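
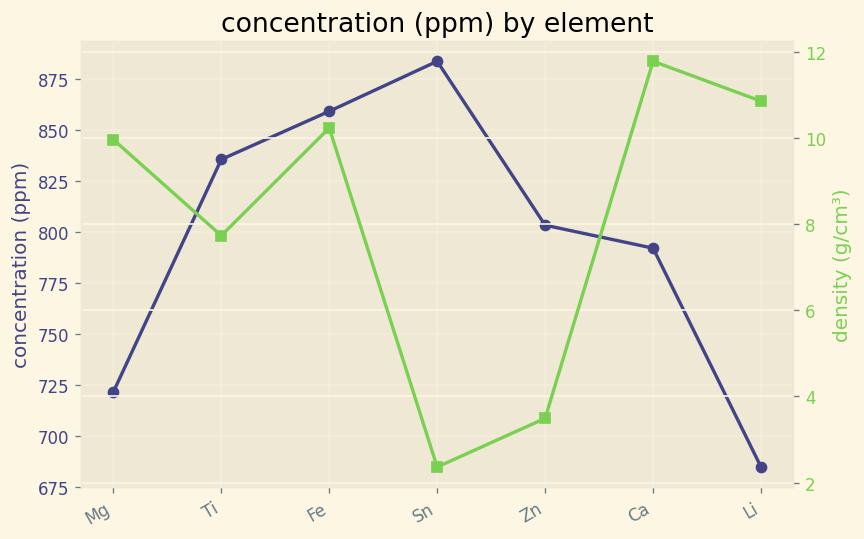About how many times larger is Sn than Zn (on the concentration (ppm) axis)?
≈ 1.1×

Sn ≈ 880, Zn ≈ 800; 880/800 ≈ 1.1.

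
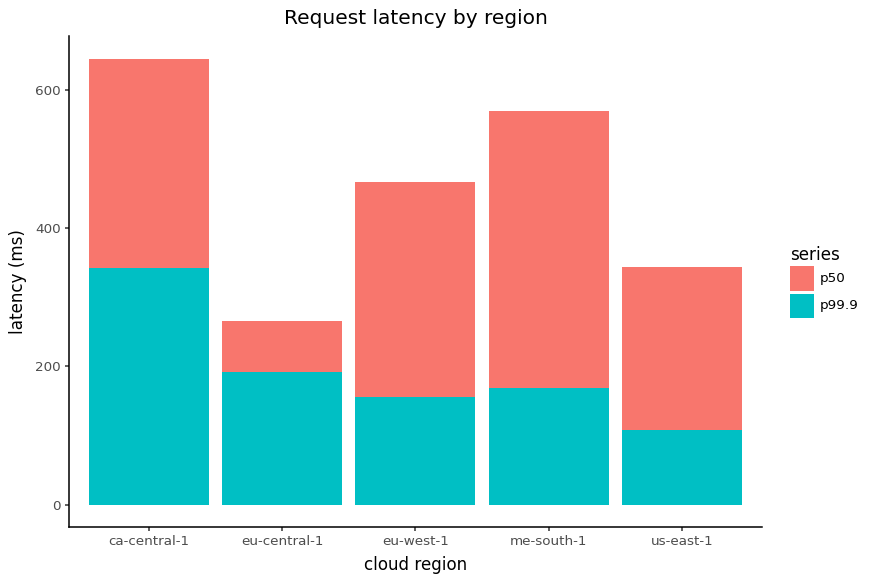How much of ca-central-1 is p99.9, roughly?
p99.9 top ≈ 300, bottom ≈ 0; segment ≈ 300.

≈ 300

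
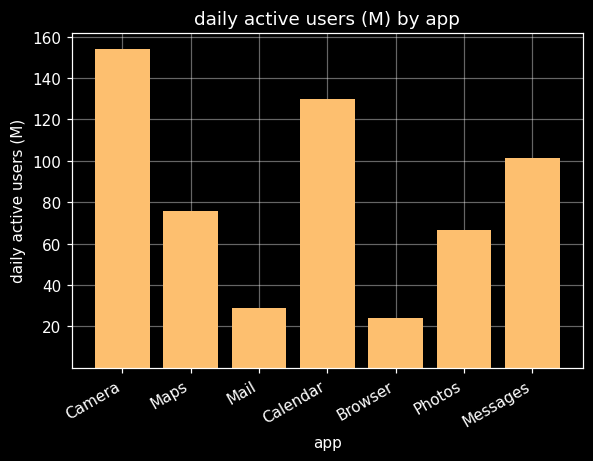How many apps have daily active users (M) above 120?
Above 120: Camera, Calendar.

2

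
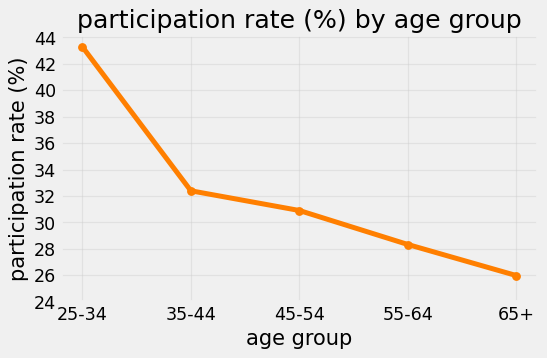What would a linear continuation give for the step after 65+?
Last three: 30, 28, 26 → slope ≈ -2/step → next ≈ 24.

≈ 24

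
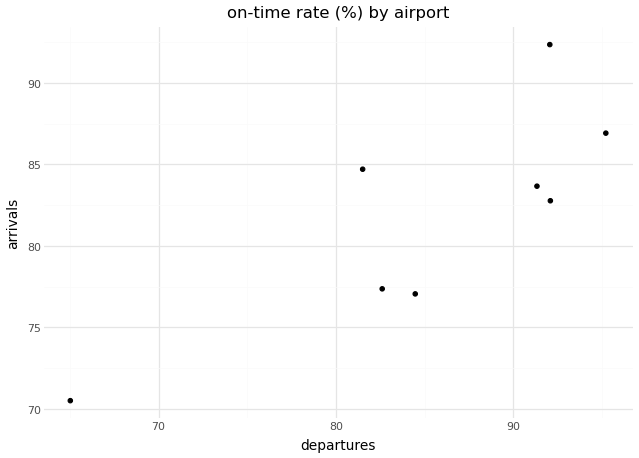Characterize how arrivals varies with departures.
positive, strong

Points are positively correlated; strong (|r| ≈ 0.8).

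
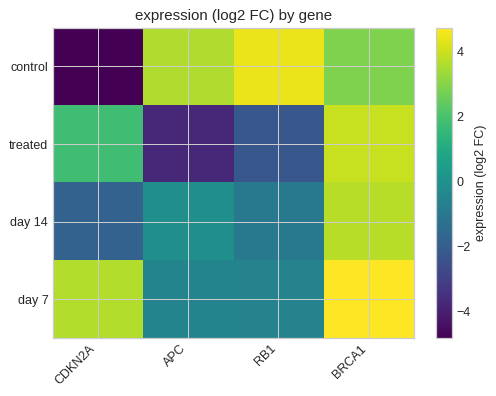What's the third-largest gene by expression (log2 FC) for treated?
RB1

Top 4 for treated: BRCA1 ≈ 4, CDKN2A ≈ 2, RB1 ≈ -2, APC ≈ -4.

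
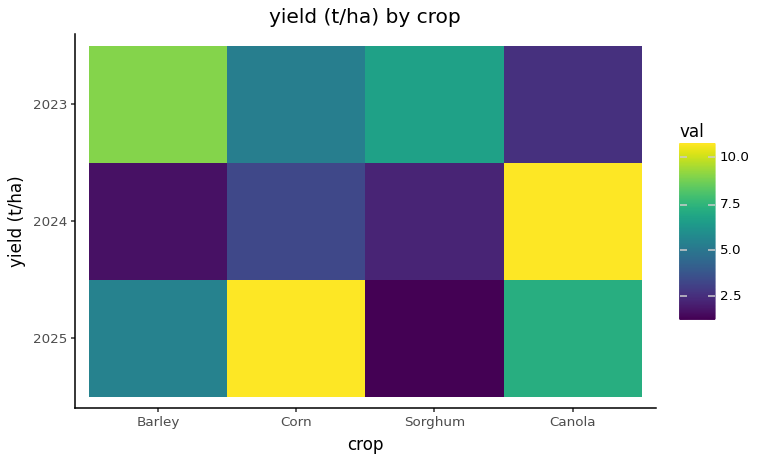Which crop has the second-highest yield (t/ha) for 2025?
Canola

Top 3 for 2025: Corn ≈ 11, Canola ≈ 7, Barley ≈ 5.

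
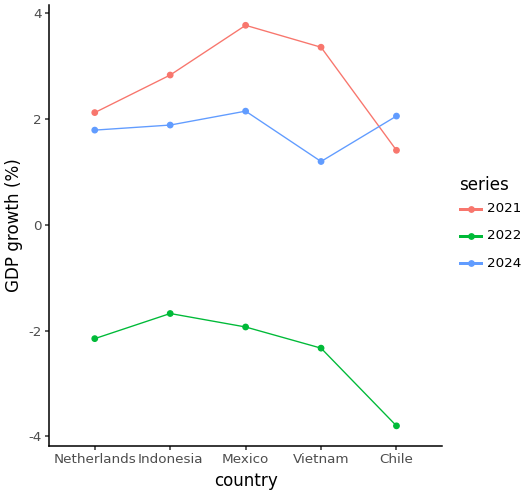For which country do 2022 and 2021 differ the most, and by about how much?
Mexico, ≈ 6 %

Mexico: 2022 ≈ -2, 2021 ≈ 4 → gap ≈ 6. Next-largest (Vietnam) is only ≈ 5.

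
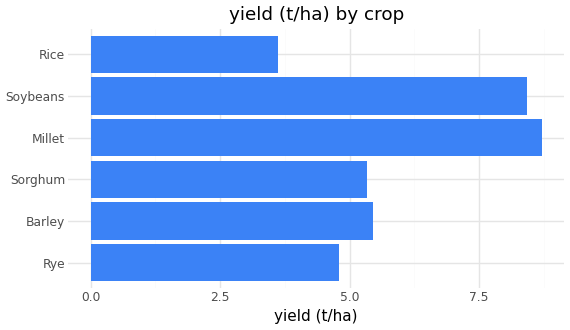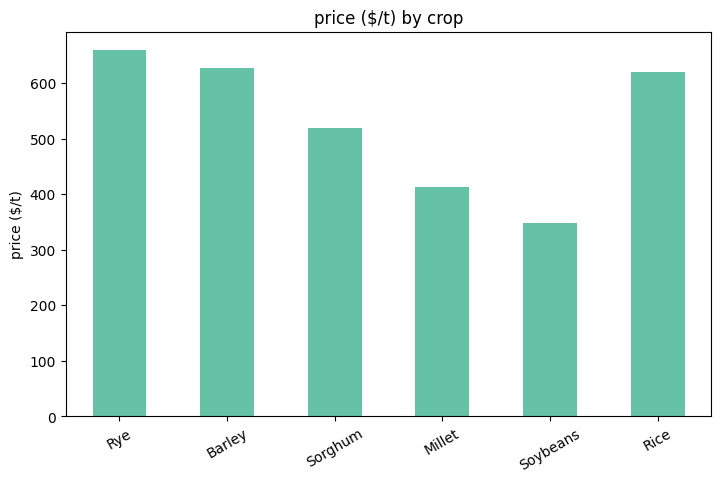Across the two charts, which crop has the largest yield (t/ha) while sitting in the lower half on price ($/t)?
Millet

Chart 2 median price ($/t) ≈ 600; below-median crops: Sorghum, Millet, Soybeans. Among those, Millet has the highest yield (t/ha) (≈ 9).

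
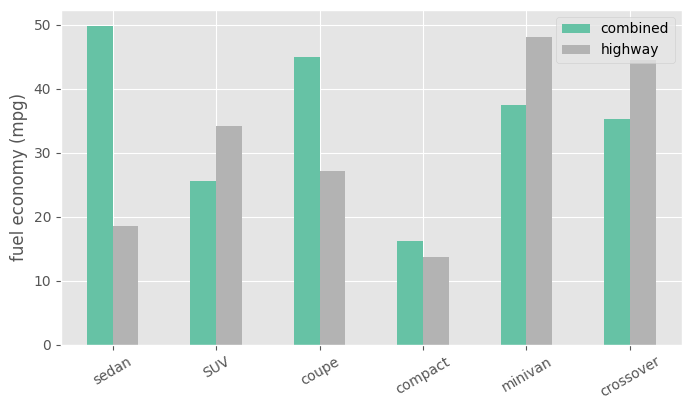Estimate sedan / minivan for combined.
≈ 1.25×

sedan ≈ 50, minivan ≈ 40; 50/40 ≈ 1.25.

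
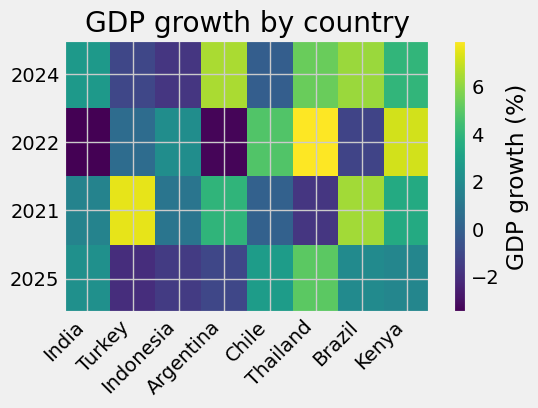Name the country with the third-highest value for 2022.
Top 4 for 2022: Thailand ≈ 8, Kenya ≈ 7, Chile ≈ 5, Indonesia ≈ 2.

Chile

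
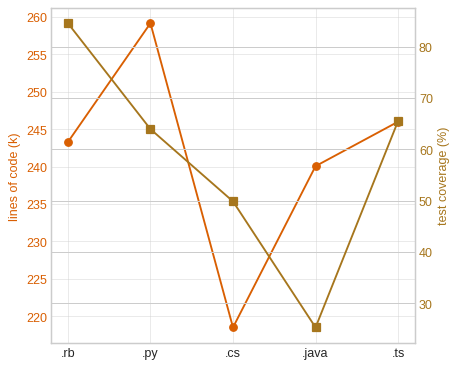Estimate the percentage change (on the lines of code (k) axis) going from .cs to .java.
.cs ≈ 220, .java ≈ 240; (240 − 220) / 220 ≈ +9.1%.

≈ +9.1%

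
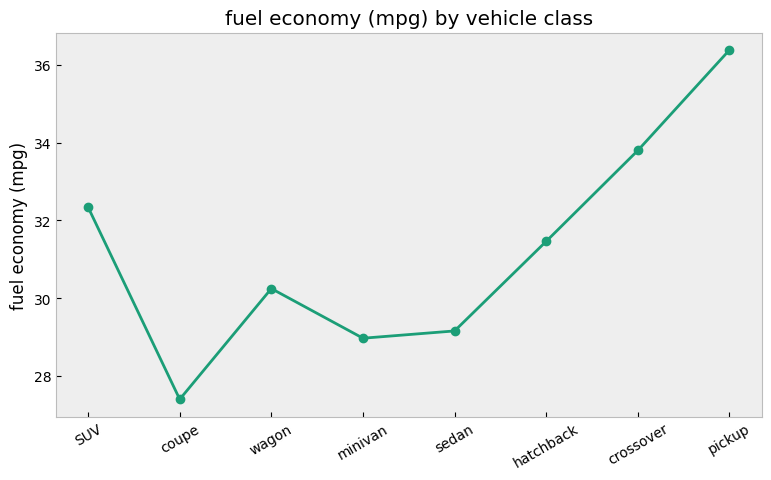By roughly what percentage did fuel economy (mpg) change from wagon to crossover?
wagon ≈ 30, crossover ≈ 34; (34 − 30) / 30 ≈ +13.3%.

≈ +13.3%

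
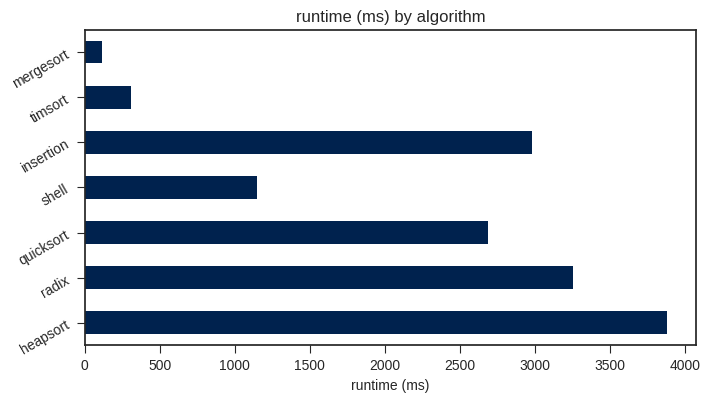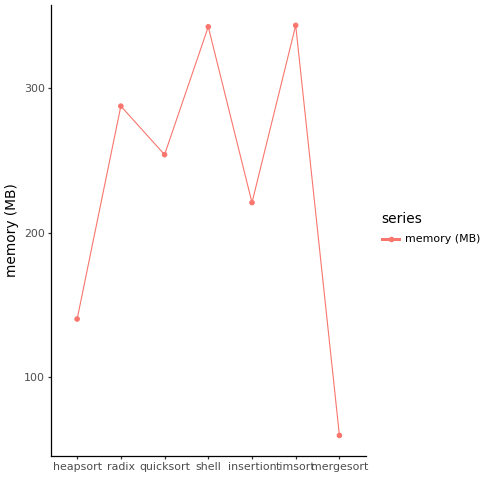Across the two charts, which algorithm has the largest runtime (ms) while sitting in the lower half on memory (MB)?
heapsort

Chart 2 median memory (MB) ≈ 250; below-median algorithms: heapsort, insertion, mergesort. Among those, heapsort has the highest runtime (ms) (≈ 4000).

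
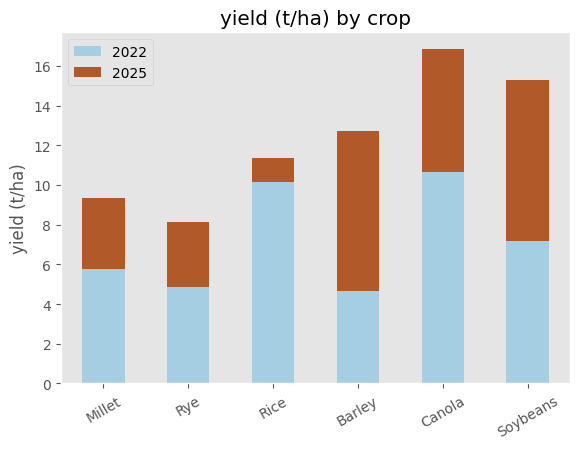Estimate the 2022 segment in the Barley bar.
2022 top ≈ 4, bottom ≈ 0; segment ≈ 4.

≈ 4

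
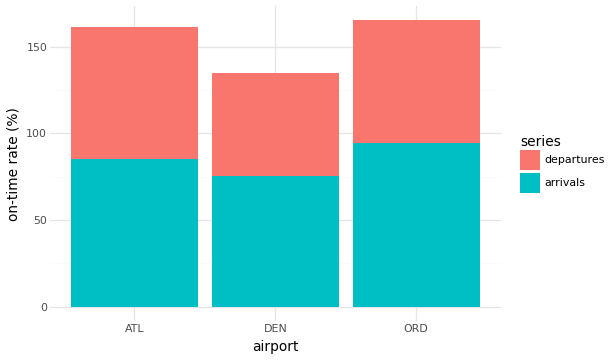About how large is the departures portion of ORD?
≈ 60

departures top ≈ 160, bottom ≈ 100; segment ≈ 60.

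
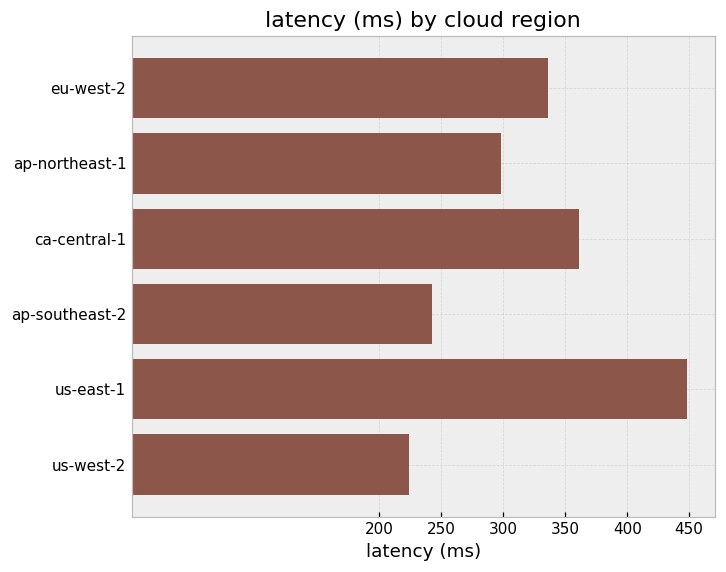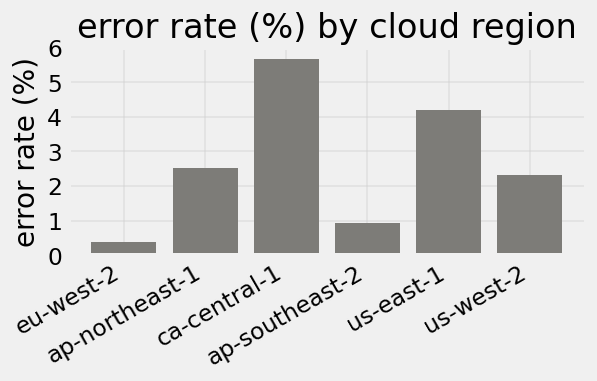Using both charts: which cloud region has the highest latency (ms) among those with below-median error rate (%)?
Chart 2 median error rate (%) ≈ 2; below-median cloud regions: eu-west-2, ap-southeast-2, us-west-2. Among those, eu-west-2 has the highest latency (ms) (≈ 350).

eu-west-2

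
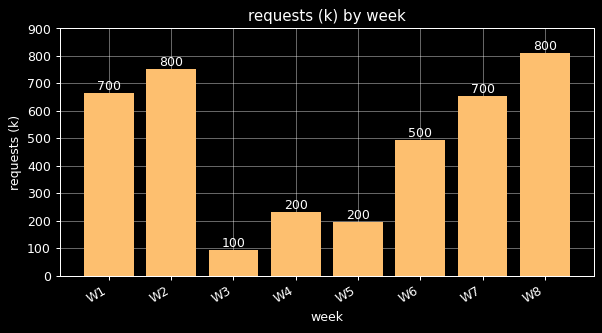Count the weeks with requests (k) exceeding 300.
Above 300: W1, W2, W6, W7, W8.

5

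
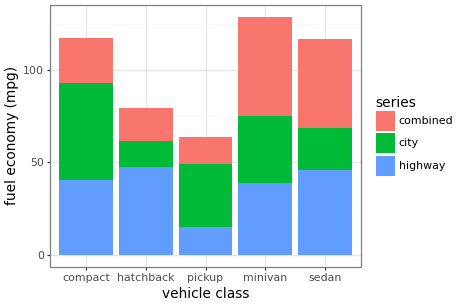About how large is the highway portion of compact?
highway top ≈ 40, bottom ≈ 0; segment ≈ 40.

≈ 40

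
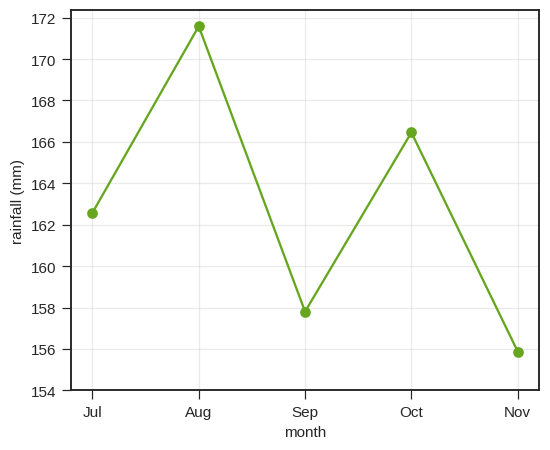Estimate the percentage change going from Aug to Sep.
≈ -8.1%

Aug ≈ 172, Sep ≈ 158; (158 − 172) / 172 ≈ -8.1%.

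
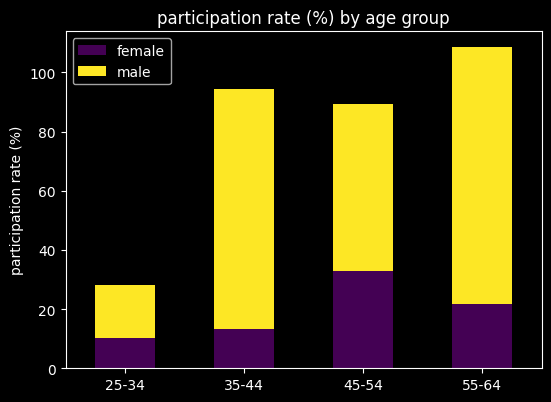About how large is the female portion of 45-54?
≈ 30

female top ≈ 30, bottom ≈ 0; segment ≈ 30.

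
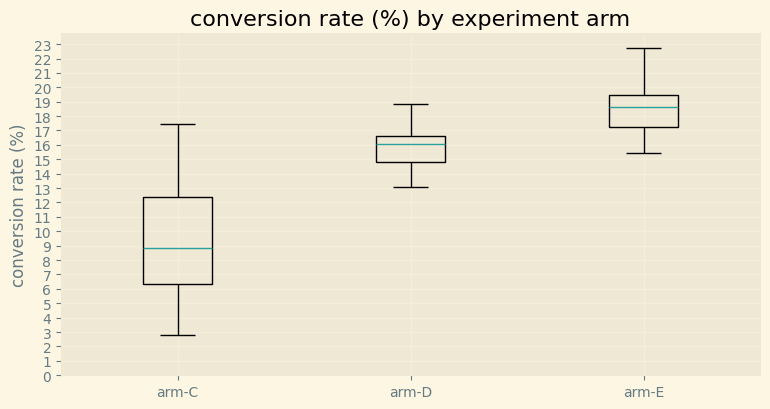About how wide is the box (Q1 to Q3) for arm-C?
≈ 6

Q3 ≈ 12, Q1 ≈ 6; IQR ≈ 6.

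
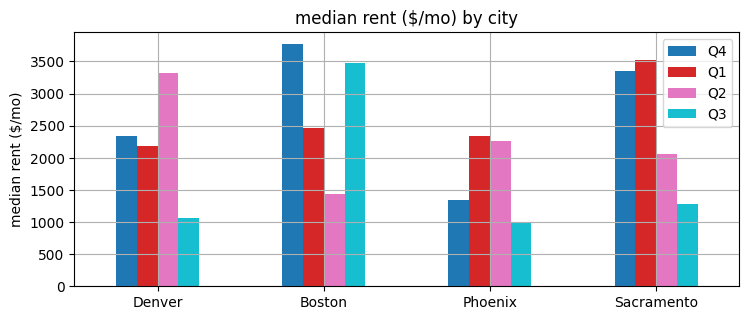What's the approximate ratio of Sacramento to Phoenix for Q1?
≈ 1.4×

Sacramento ≈ 3500, Phoenix ≈ 2500; 3500/2500 ≈ 1.4.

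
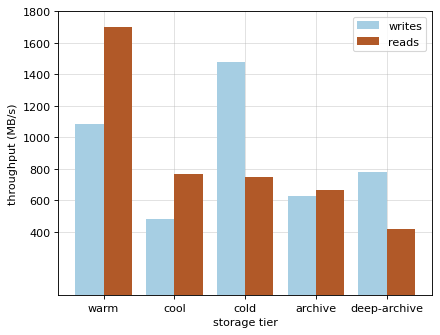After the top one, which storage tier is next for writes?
warm

Top 3 for writes: cold ≈ 1400, warm ≈ 1000, deep-archive ≈ 800.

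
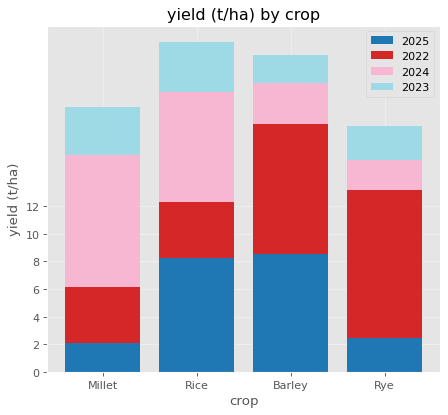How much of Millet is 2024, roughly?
2024 top ≈ 16, bottom ≈ 6; segment ≈ 10.

≈ 10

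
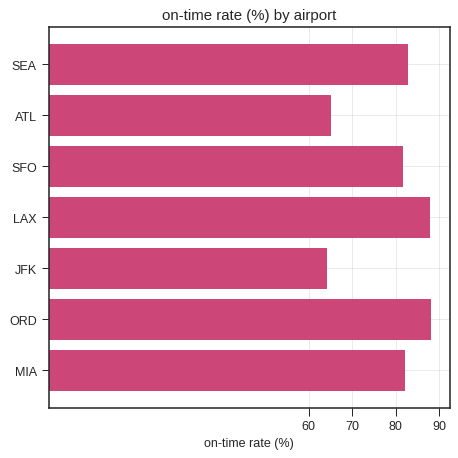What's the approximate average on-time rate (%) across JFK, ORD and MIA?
≈ 77

(60 + 90 + 80) / 3 ≈ 77.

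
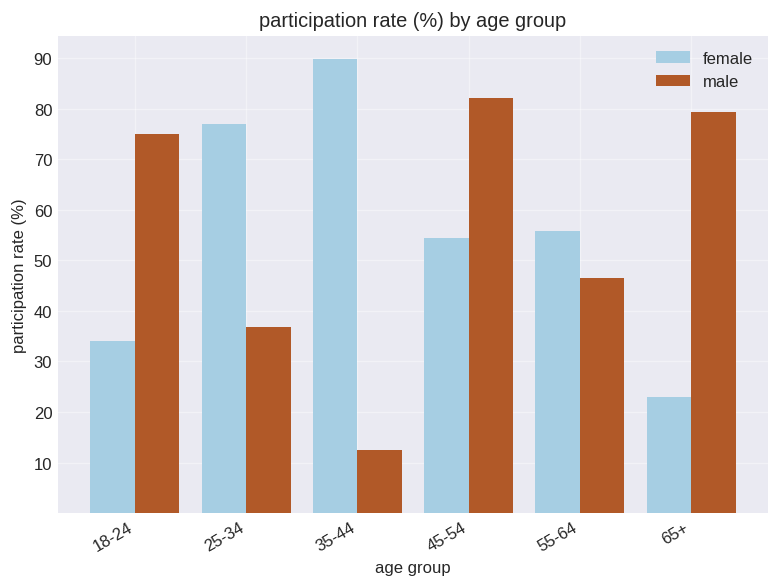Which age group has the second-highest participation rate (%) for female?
Top 3 for female: 35-44 ≈ 90, 25-34 ≈ 80, 55-64 ≈ 60.

25-34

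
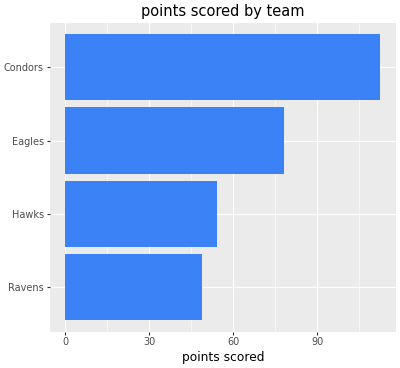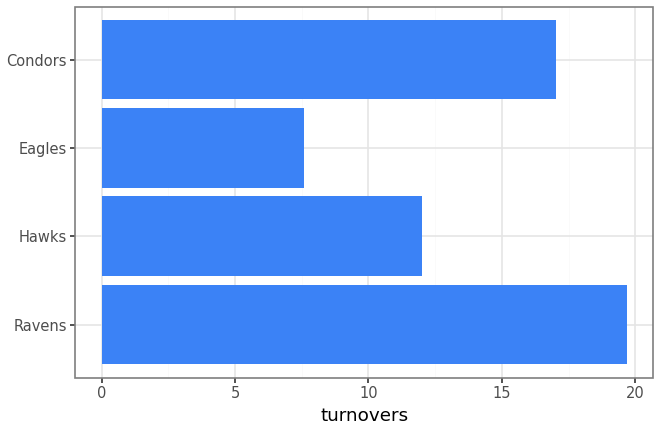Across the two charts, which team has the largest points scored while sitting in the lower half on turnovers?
Chart 2 median turnovers ≈ 14; below-median teams: Hawks, Eagles. Among those, Eagles has the highest points scored (≈ 80).

Eagles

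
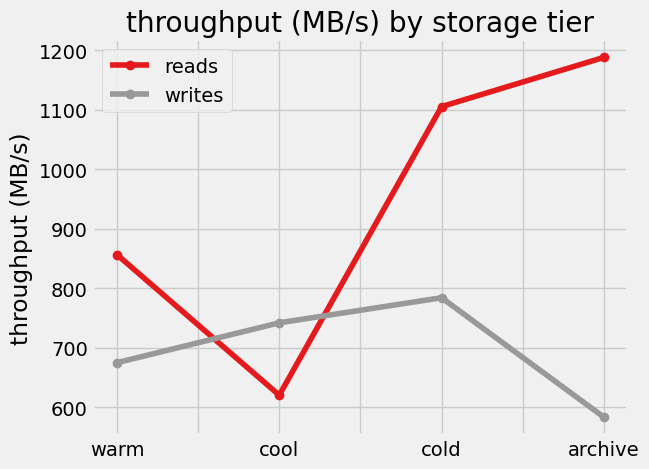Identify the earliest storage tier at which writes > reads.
cool

warm: writes ≈ 700 vs reads ≈ 900 (not yet); cool: writes ≈ 700 vs reads ≈ 600 (first crossover).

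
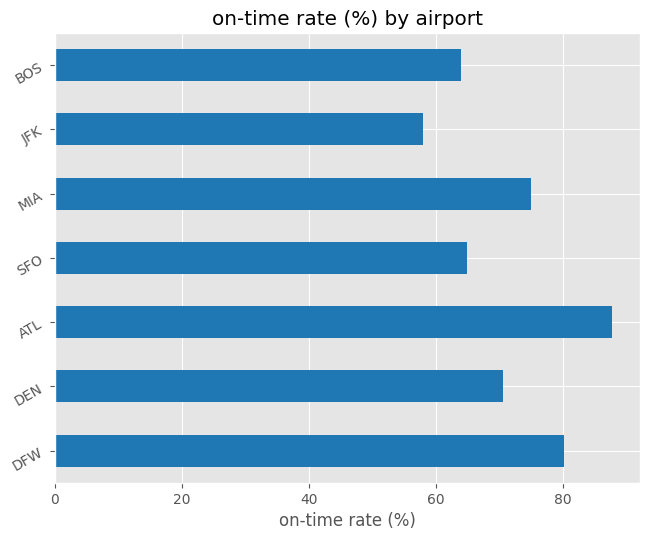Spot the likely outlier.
ATL ≈ 90; the rest sit between ≈ 60 and ≈ 80.

ATL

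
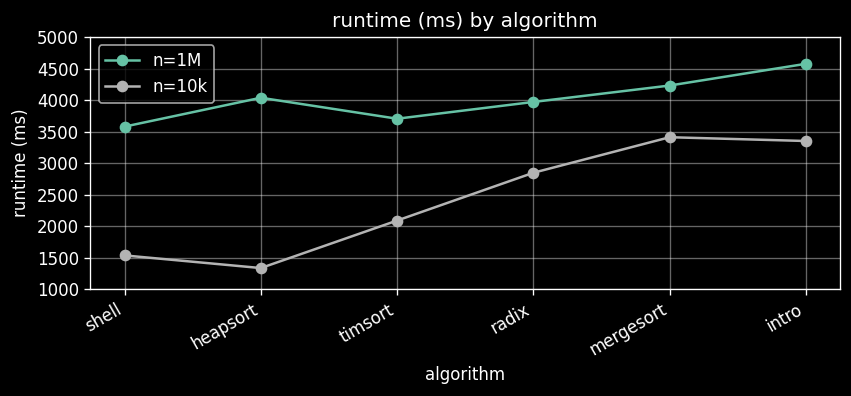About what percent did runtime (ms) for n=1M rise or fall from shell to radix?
≈ +14.3%

shell ≈ 3500, radix ≈ 4000; (4000 − 3500) / 3500 ≈ +14.3%.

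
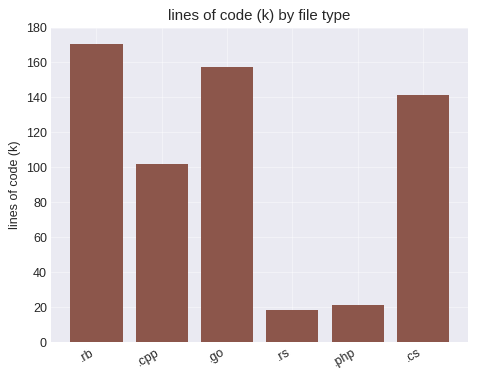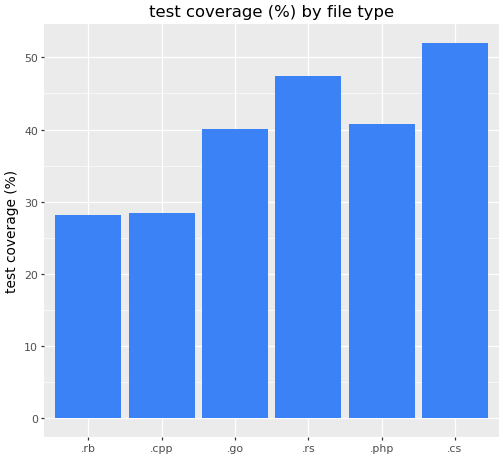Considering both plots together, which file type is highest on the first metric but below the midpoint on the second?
Chart 2 median test coverage (%) ≈ 40; below-median file types: .rb, .cpp, .go. Among those, .rb has the highest lines of code (k) (≈ 180).

.rb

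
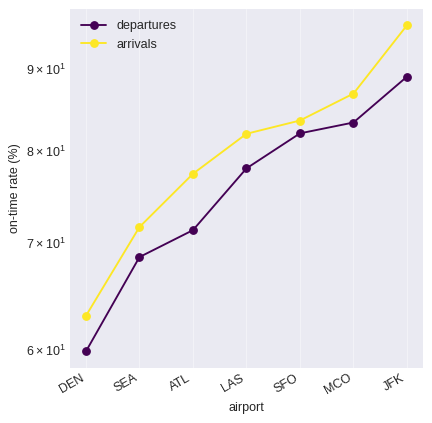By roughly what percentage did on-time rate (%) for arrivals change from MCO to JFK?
≈ +11.8%

MCO ≈ 85, JFK ≈ 95; (95 − 85) / 85 ≈ +11.8%.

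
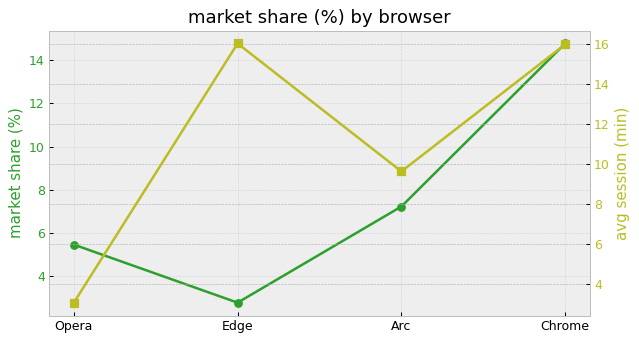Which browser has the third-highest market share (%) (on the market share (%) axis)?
Top 4 (on the market share (%) axis): Chrome ≈ 14, Arc ≈ 8, Opera ≈ 6, Edge ≈ 2.

Opera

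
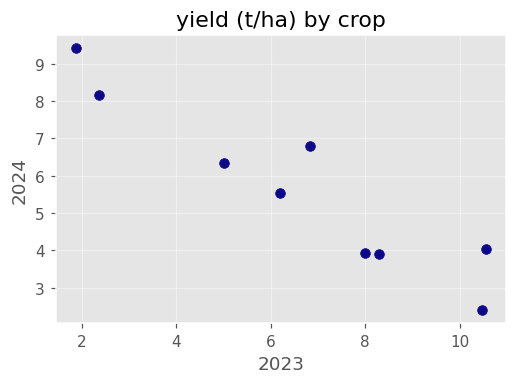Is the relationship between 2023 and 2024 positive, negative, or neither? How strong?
negative, strong

Points are negatively correlated; strong (|r| ≈ 0.9).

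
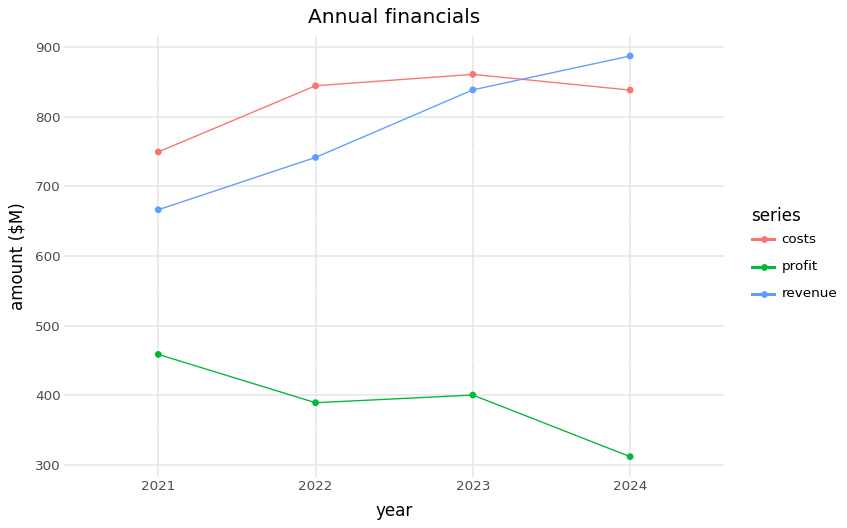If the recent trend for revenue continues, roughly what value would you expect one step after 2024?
≈ 975

Last three: 750, 850, 900 → slope ≈ 75/step → next ≈ 975.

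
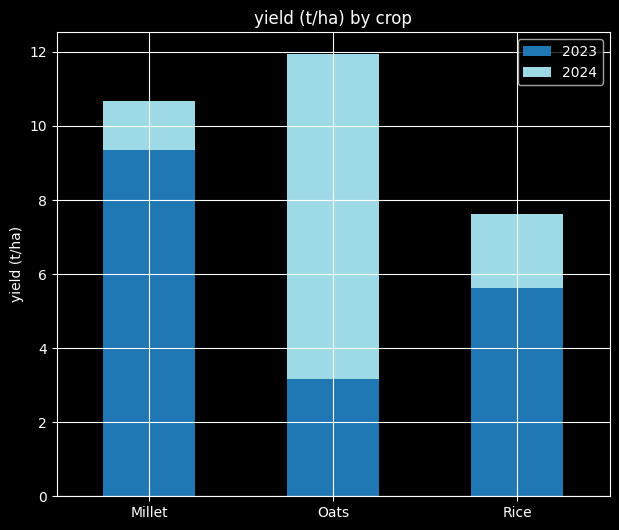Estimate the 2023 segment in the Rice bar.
≈ 6

2023 top ≈ 6, bottom ≈ 0; segment ≈ 6.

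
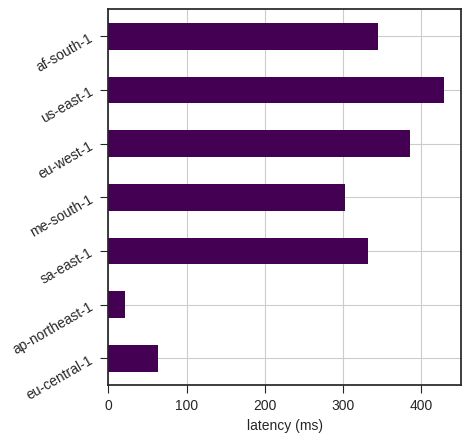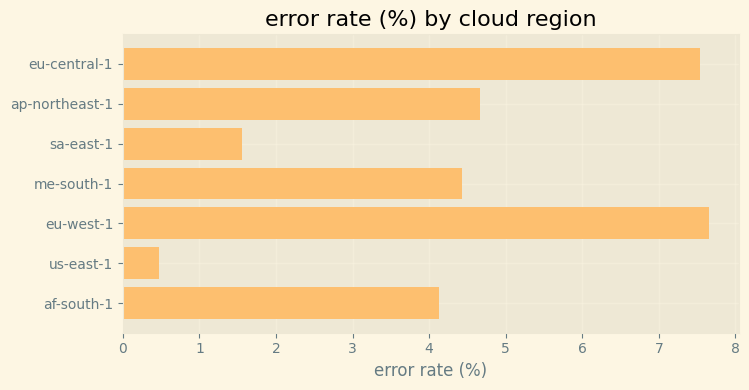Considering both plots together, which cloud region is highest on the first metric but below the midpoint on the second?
us-east-1

Chart 2 median error rate (%) ≈ 4; below-median cloud regions: sa-east-1, us-east-1, af-south-1. Among those, us-east-1 has the highest latency (ms) (≈ 450).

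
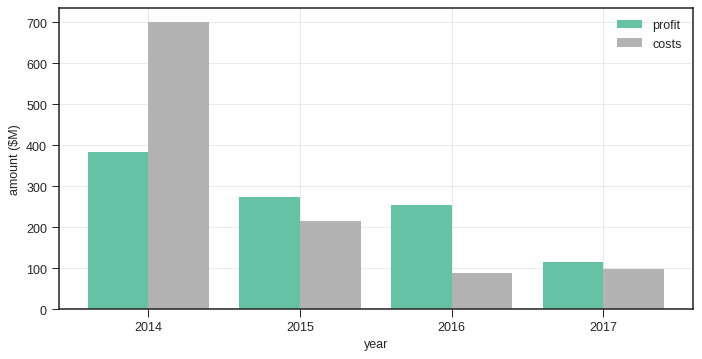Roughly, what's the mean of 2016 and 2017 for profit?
≈ 200

(300 + 100) / 2 ≈ 200.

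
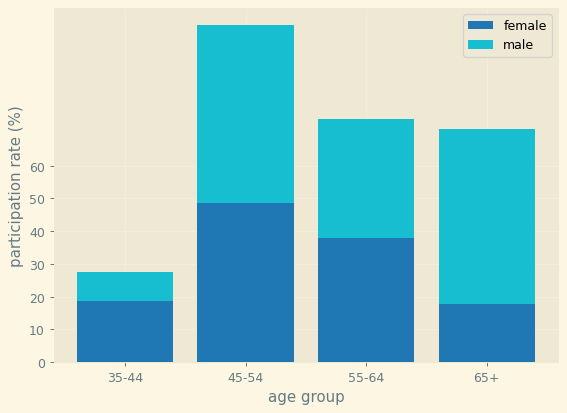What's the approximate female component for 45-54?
female top ≈ 50, bottom ≈ 0; segment ≈ 50.

≈ 50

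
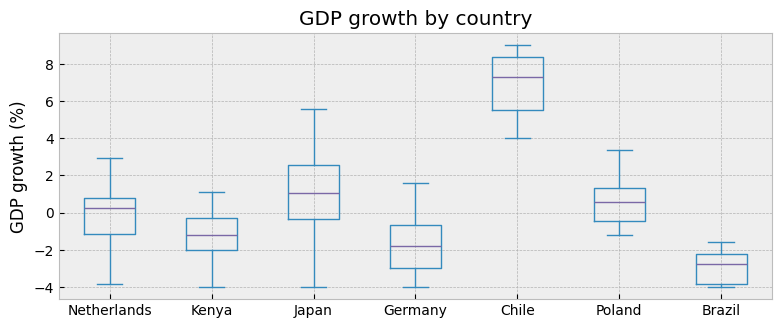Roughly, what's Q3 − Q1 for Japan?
≈ 3

Q3 ≈ 3, Q1 ≈ 0; IQR ≈ 3.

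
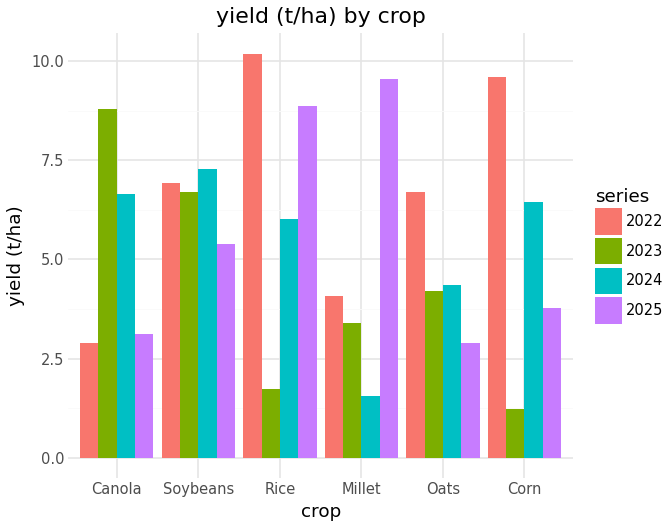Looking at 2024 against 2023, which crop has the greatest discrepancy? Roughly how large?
Corn: 2024 ≈ 6, 2023 ≈ 1 → gap ≈ 5. Next-largest (Rice) is only ≈ 4.

Corn, ≈ 5 t/ha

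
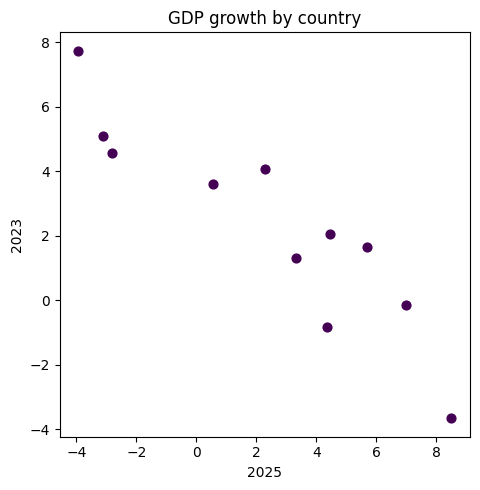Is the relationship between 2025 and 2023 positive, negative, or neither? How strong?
Points are negatively correlated; strong (|r| ≈ 0.9).

negative, strong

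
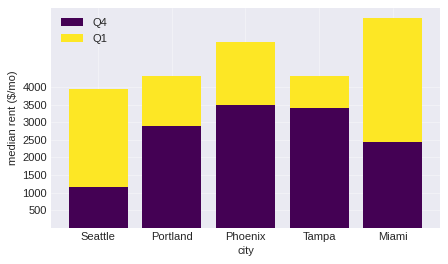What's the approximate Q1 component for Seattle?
Q1 top ≈ 4000, bottom ≈ 1000; segment ≈ 3000.

≈ 3000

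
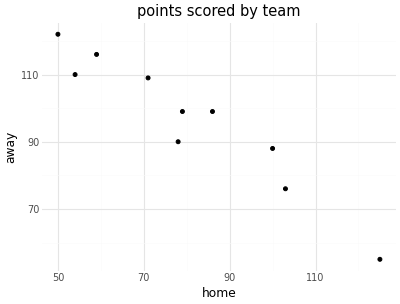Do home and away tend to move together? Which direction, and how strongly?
negative, strong

Points are negatively correlated; strong (|r| ≈ 1.0).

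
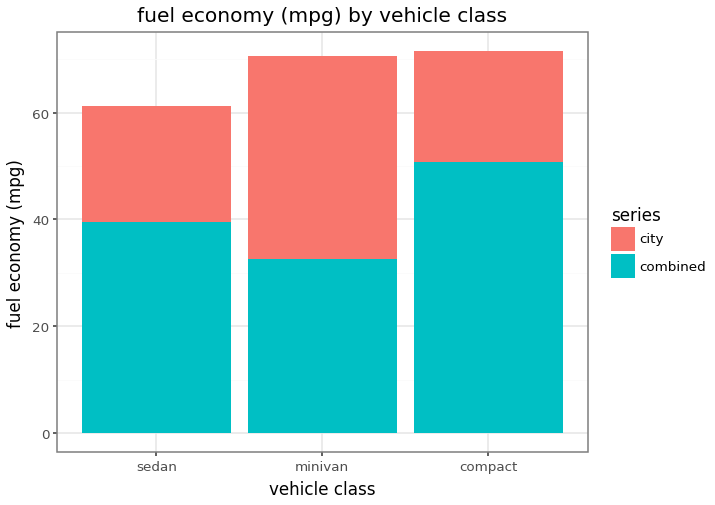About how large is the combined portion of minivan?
combined top ≈ 30, bottom ≈ 0; segment ≈ 30.

≈ 30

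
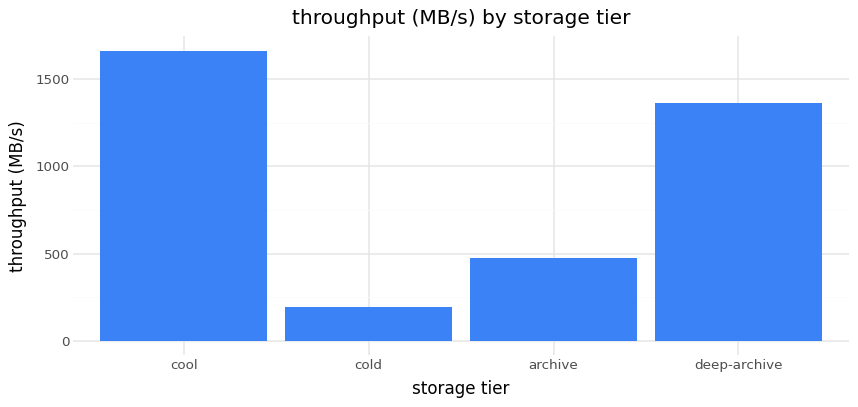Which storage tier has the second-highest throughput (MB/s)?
deep-archive

Top 3: cool ≈ 1600, deep-archive ≈ 1400, archive ≈ 400.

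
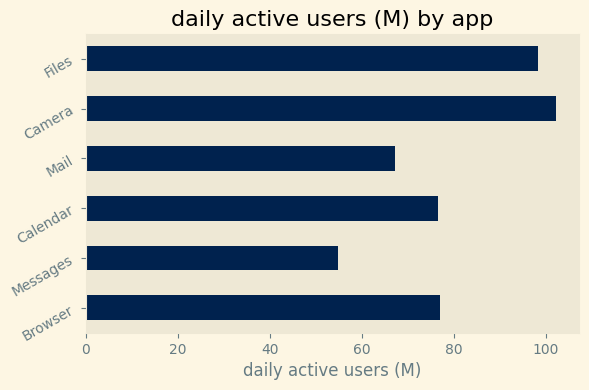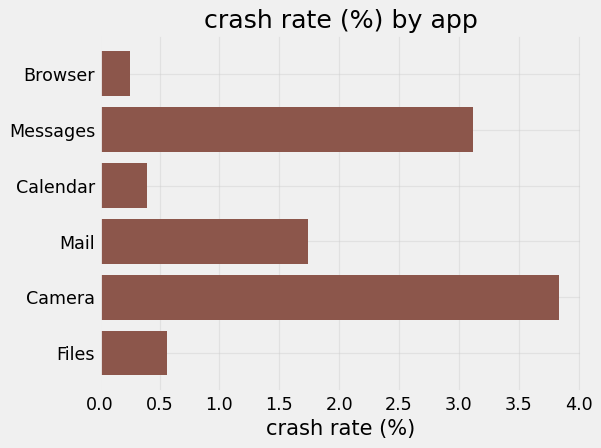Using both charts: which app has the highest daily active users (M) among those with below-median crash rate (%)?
Chart 2 median crash rate (%) ≈ 1; below-median apps: Browser, Calendar, Files. Among those, Files has the highest daily active users (M) (≈ 100).

Files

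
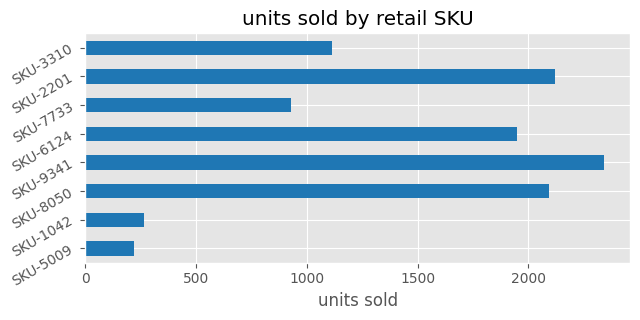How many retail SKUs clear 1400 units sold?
Above 1400: SKU-8050, SKU-9341, SKU-6124, SKU-2201.

4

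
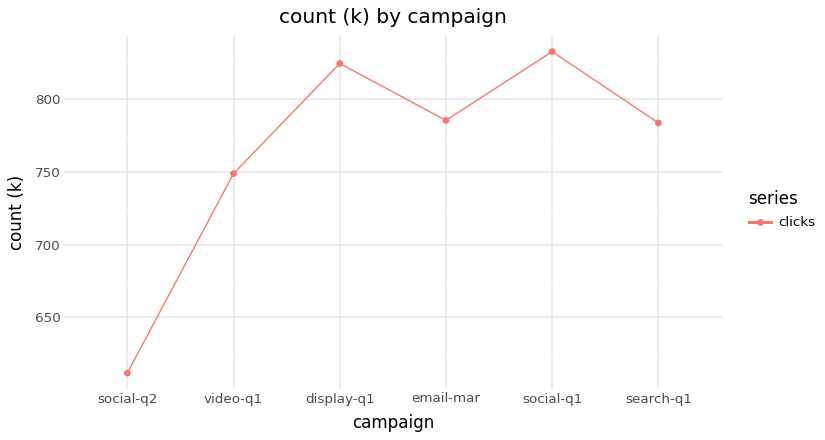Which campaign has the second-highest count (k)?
display-q1

Top 3: social-q1 ≈ 840, display-q1 ≈ 820, email-mar ≈ 780.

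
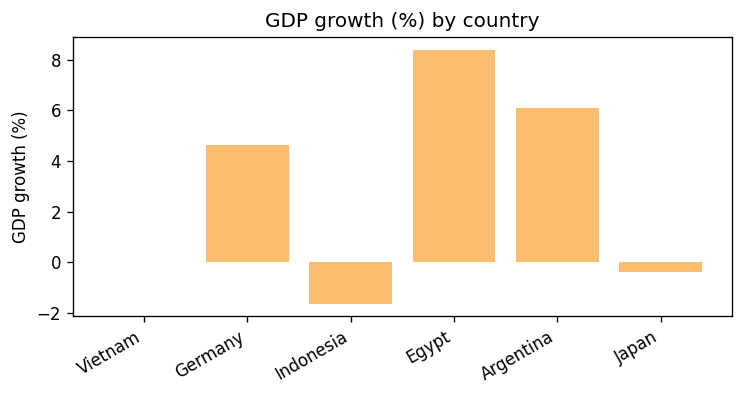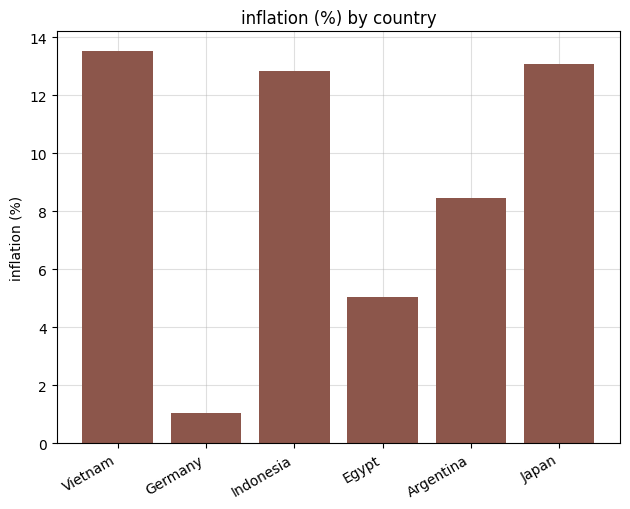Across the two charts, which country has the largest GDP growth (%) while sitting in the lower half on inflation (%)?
Chart 2 median inflation (%) ≈ 10; below-median countries: Germany, Egypt, Argentina. Among those, Egypt has the highest GDP growth (%) (≈ 8).

Egypt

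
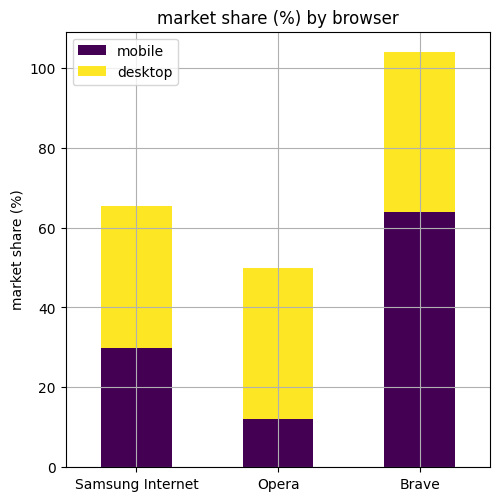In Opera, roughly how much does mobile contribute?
≈ 10

mobile top ≈ 10, bottom ≈ 0; segment ≈ 10.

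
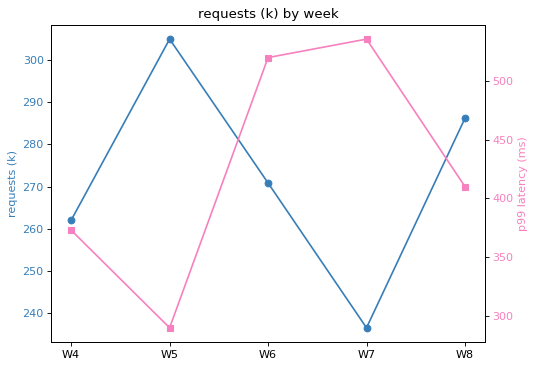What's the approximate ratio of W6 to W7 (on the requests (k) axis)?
≈ 1.12×

W6 ≈ 270, W7 ≈ 240; 270/240 ≈ 1.12.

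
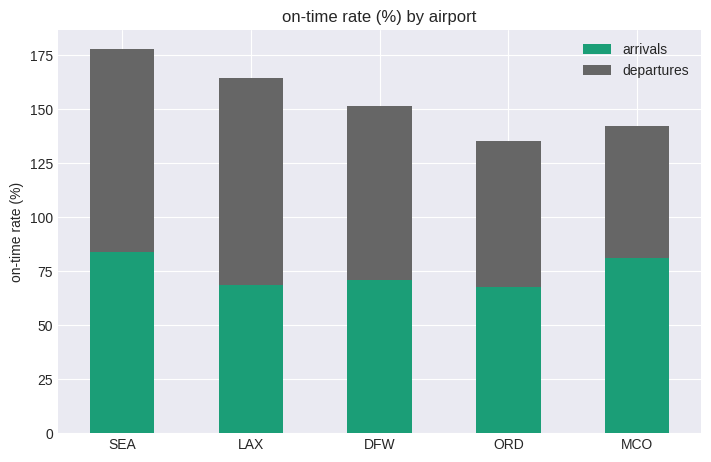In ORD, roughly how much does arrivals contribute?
arrivals top ≈ 60, bottom ≈ 0; segment ≈ 60.

≈ 60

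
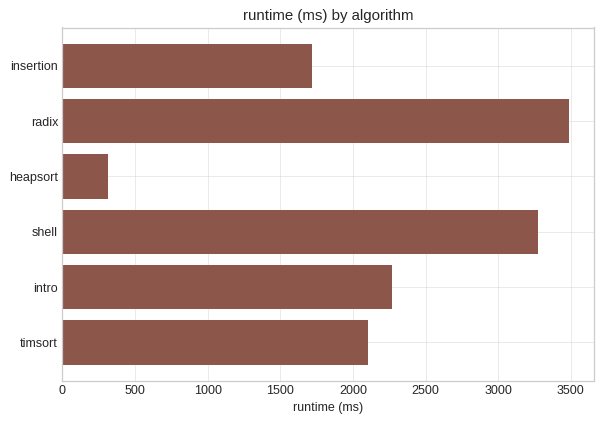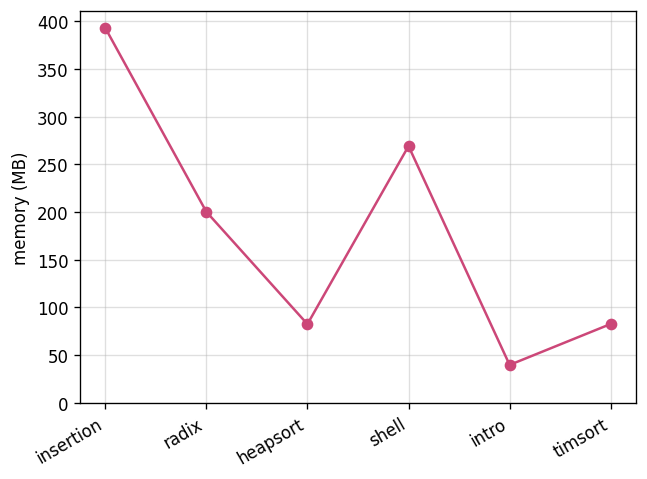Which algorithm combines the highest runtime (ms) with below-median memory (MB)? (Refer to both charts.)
intro

Chart 2 median memory (MB) ≈ 150; below-median algorithms: heapsort, intro, timsort. Among those, intro has the highest runtime (ms) (≈ 2500).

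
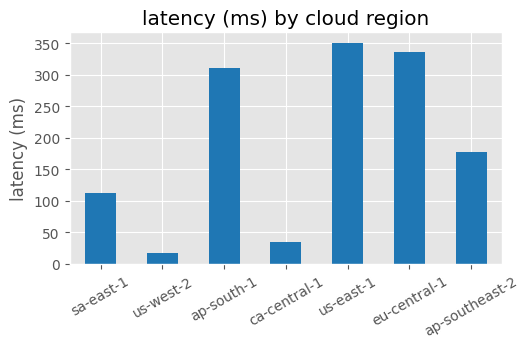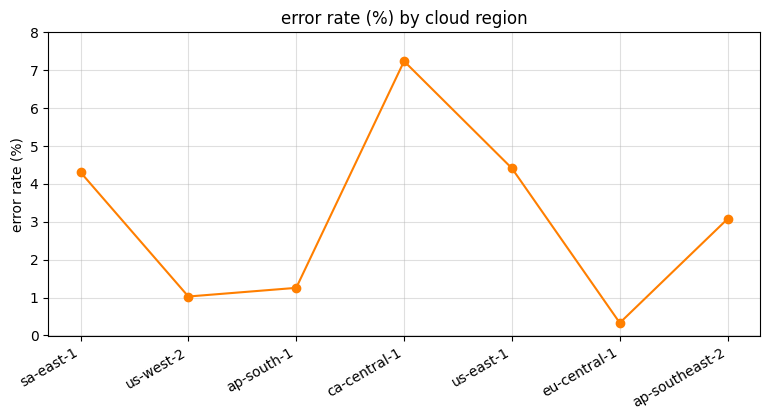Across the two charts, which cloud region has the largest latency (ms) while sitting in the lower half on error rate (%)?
eu-central-1

Chart 2 median error rate (%) ≈ 3; below-median cloud regions: us-west-2, ap-south-1, eu-central-1. Among those, eu-central-1 has the highest latency (ms) (≈ 350).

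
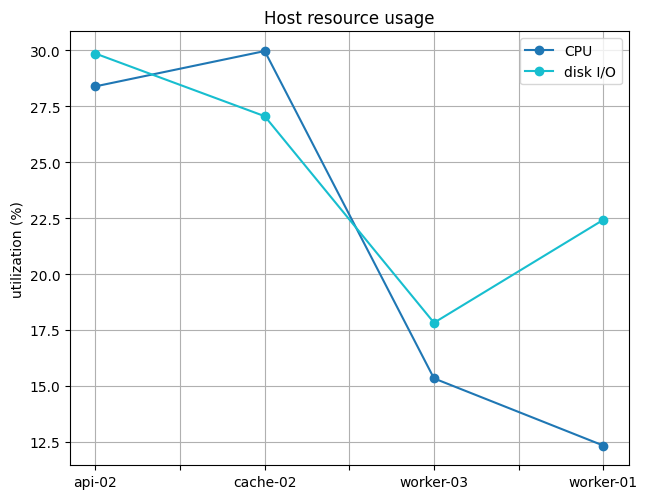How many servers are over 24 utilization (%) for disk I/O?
Above 24: api-02, cache-02.

2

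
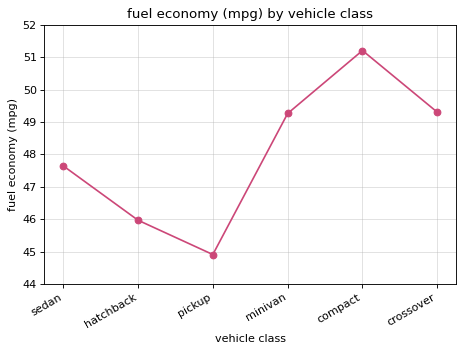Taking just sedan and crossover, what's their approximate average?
(48 + 49) / 2 ≈ 48.

≈ 48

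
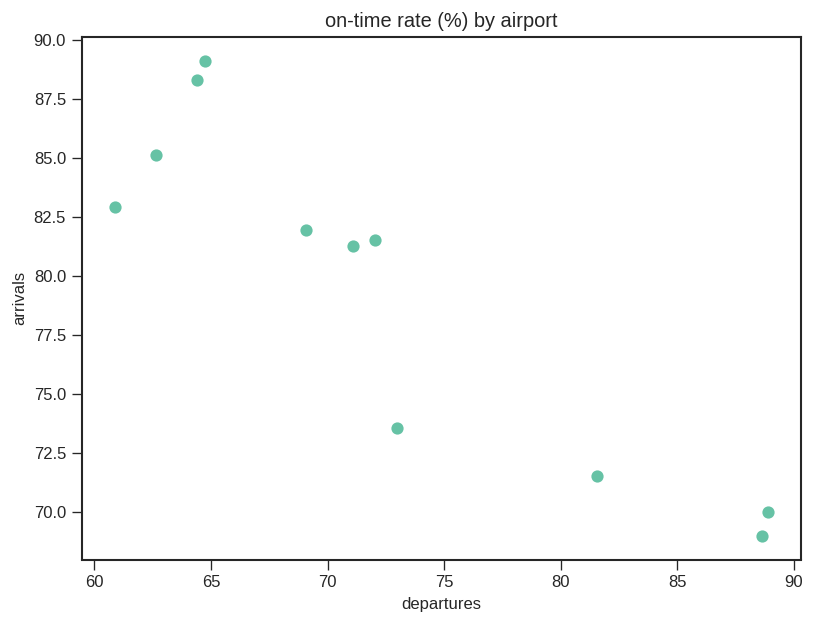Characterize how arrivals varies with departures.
Points are negatively correlated; strong (|r| ≈ 0.9).

negative, strong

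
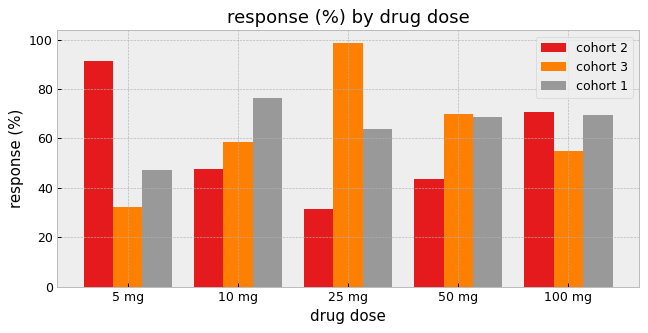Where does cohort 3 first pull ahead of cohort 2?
5 mg: cohort 3 ≈ 30 vs cohort 2 ≈ 90 (not yet); 10 mg: cohort 3 ≈ 60 vs cohort 2 ≈ 50 (first crossover).

10 mg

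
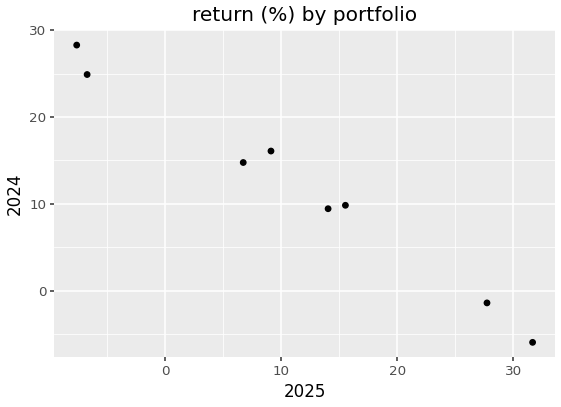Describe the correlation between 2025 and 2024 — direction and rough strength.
negative, strong

Points are negatively correlated; strong (|r| ≈ 1.0).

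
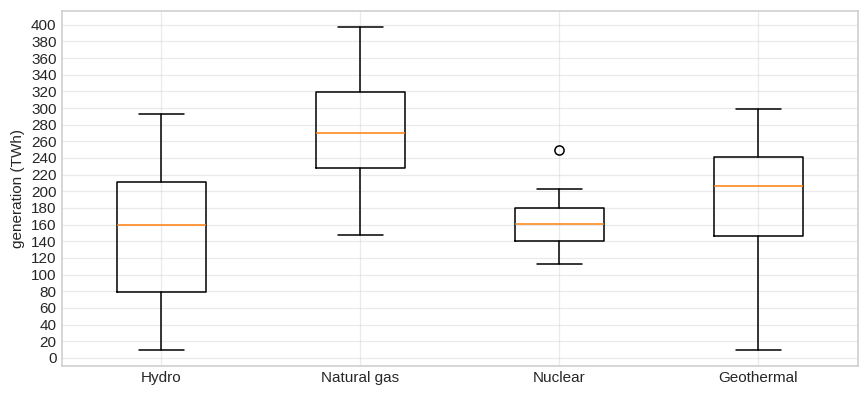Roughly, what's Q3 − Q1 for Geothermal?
Q3 ≈ 240, Q1 ≈ 140; IQR ≈ 100.

≈ 100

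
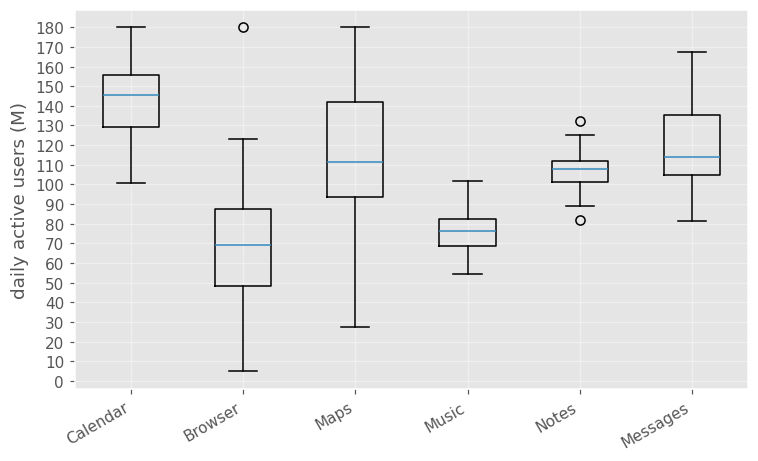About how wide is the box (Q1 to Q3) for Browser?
Q3 ≈ 90, Q1 ≈ 50; IQR ≈ 40.

≈ 40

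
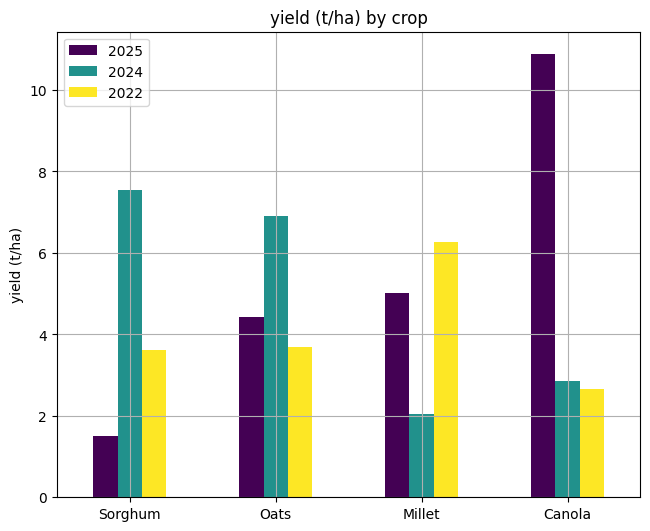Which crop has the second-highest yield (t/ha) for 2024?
Top 3 for 2024: Sorghum ≈ 8, Oats ≈ 7, Canola ≈ 3.

Oats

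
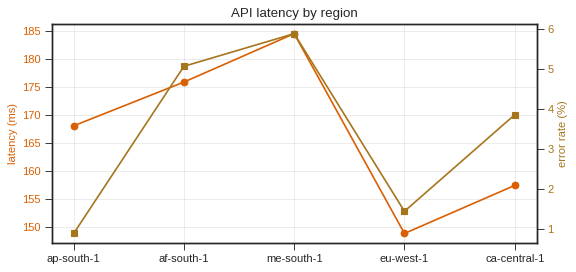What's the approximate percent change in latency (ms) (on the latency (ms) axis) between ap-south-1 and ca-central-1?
≈ -8.8%

ap-south-1 ≈ 170, ca-central-1 ≈ 155; (155 − 170) / 170 ≈ -8.8%.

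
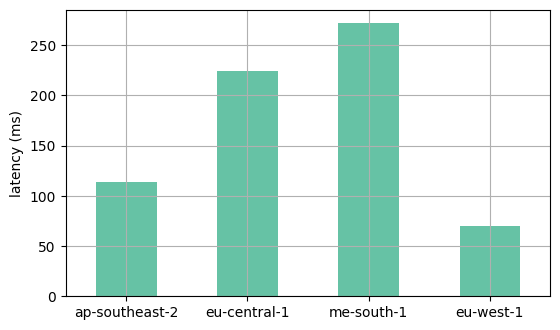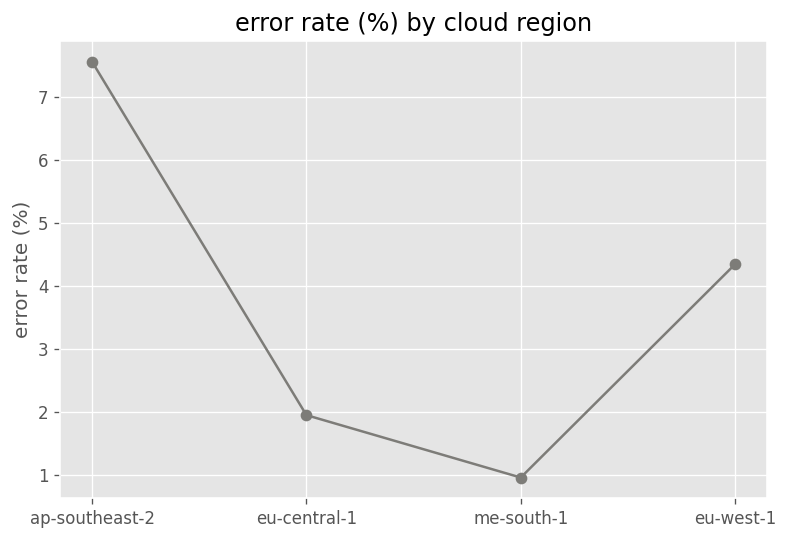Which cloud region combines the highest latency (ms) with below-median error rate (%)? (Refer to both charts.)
me-south-1

Chart 2 median error rate (%) ≈ 3; below-median cloud regions: eu-central-1, me-south-1. Among those, me-south-1 has the highest latency (ms) (≈ 275).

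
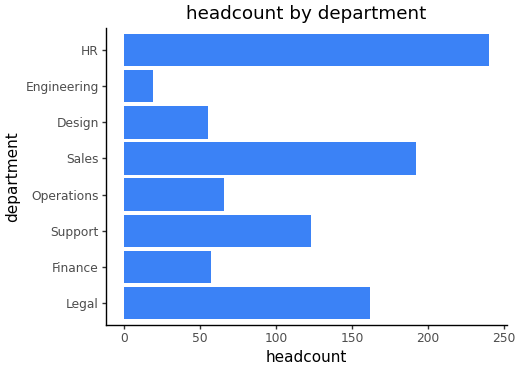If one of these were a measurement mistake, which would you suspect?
HR ≈ 240; the rest sit between ≈ 20 and ≈ 200.

HR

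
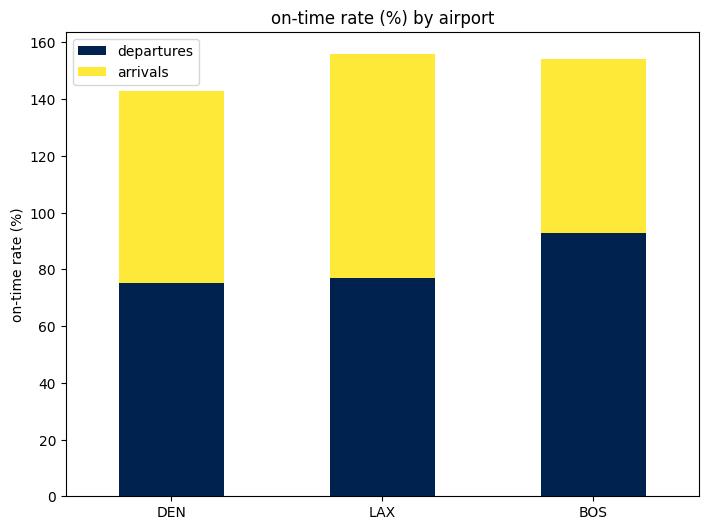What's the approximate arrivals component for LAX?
arrivals top ≈ 160, bottom ≈ 80; segment ≈ 80.

≈ 80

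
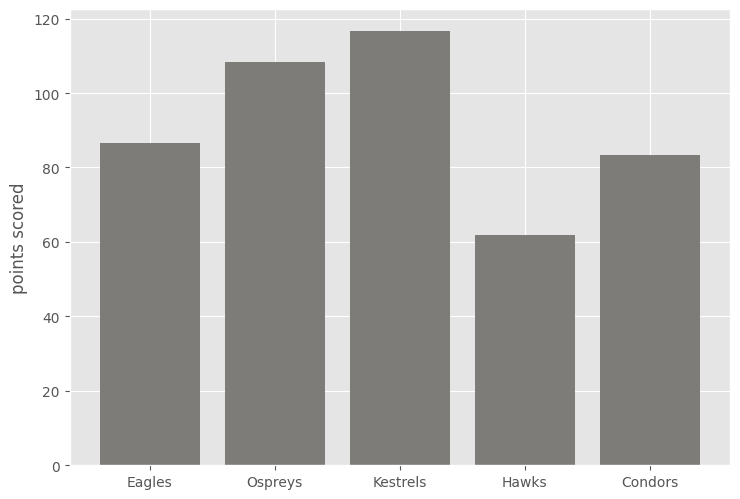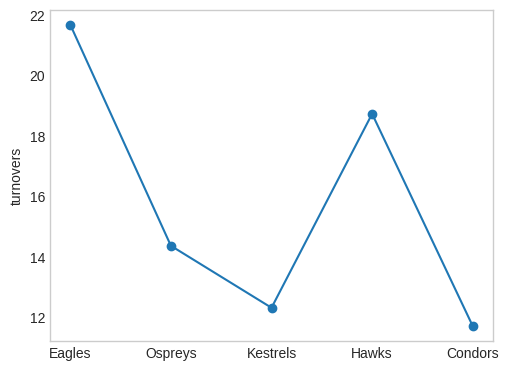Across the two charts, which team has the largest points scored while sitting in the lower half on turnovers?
Kestrels

Chart 2 median turnovers ≈ 14; below-median teams: Kestrels, Condors. Among those, Kestrels has the highest points scored (≈ 120).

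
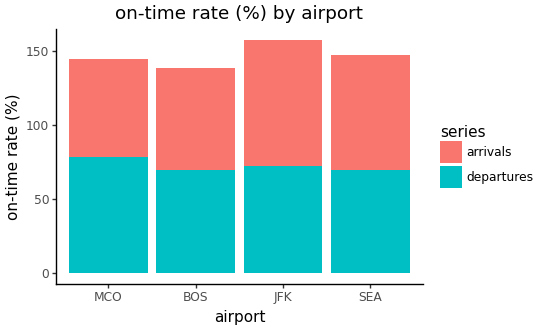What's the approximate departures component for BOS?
departures top ≈ 60, bottom ≈ 0; segment ≈ 60.

≈ 60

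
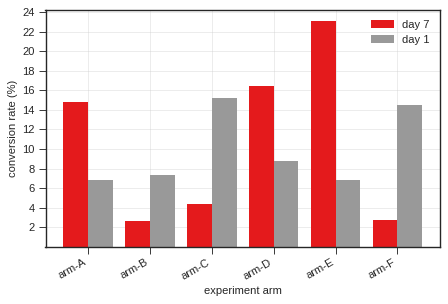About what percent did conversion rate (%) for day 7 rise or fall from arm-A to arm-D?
≈ +14.3%

arm-A ≈ 14, arm-D ≈ 16; (16 − 14) / 14 ≈ +14.3%.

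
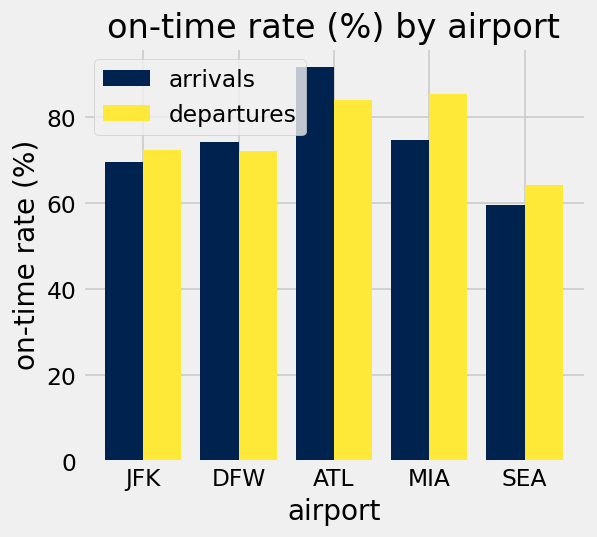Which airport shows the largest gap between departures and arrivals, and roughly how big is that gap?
MIA, ≈ 20 %

MIA: departures ≈ 90, arrivals ≈ 70 → gap ≈ 20. Next-largest (ATL) is only ≈ 10.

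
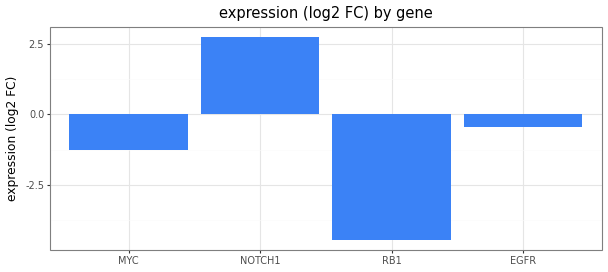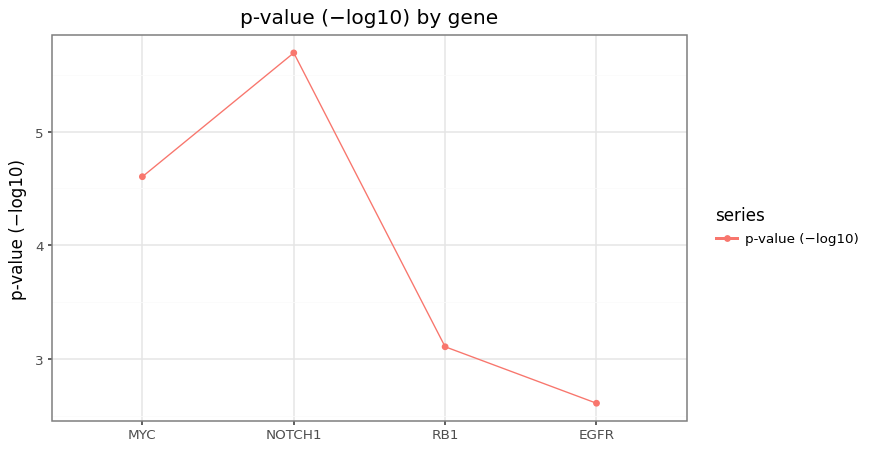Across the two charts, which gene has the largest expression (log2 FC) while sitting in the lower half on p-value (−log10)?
EGFR

Chart 2 median p-value (−log10) ≈ 4; below-median genes: RB1, EGFR. Among those, EGFR has the highest expression (log2 FC) (≈ -0.5).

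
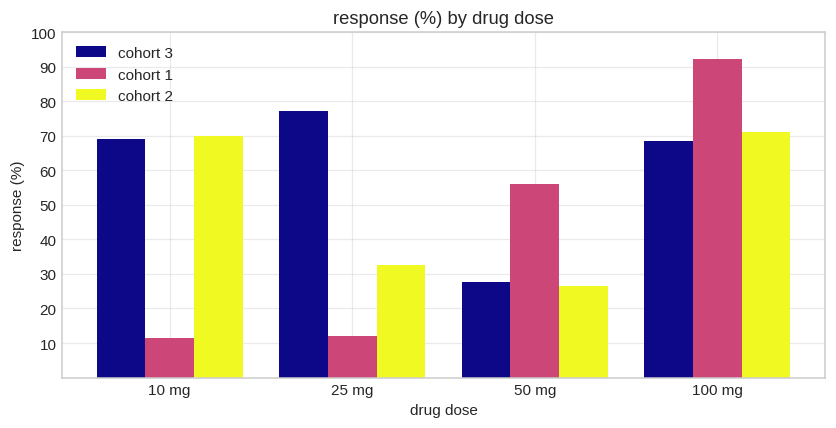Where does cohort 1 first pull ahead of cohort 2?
50 mg

25 mg: cohort 1 ≈ 10 vs cohort 2 ≈ 30 (not yet); 50 mg: cohort 1 ≈ 60 vs cohort 2 ≈ 30 (first crossover).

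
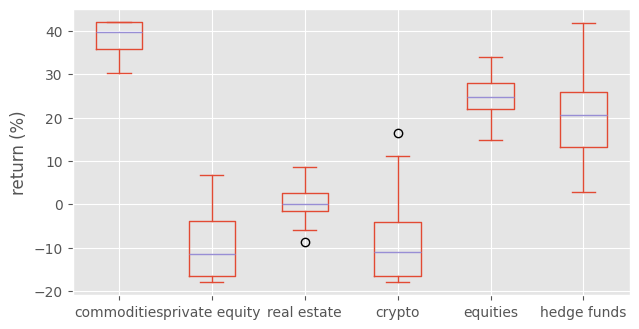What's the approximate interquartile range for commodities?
≈ 5

Q3 ≈ 40, Q1 ≈ 35; IQR ≈ 5.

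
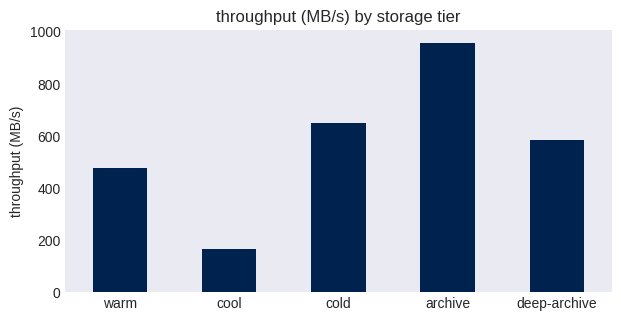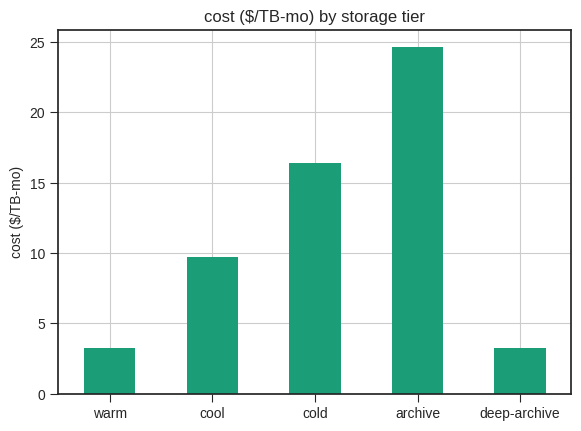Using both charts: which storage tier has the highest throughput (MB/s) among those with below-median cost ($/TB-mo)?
Chart 2 median cost ($/TB-mo) ≈ 10; below-median storage tiers: warm, deep-archive. Among those, deep-archive has the highest throughput (MB/s) (≈ 600).

deep-archive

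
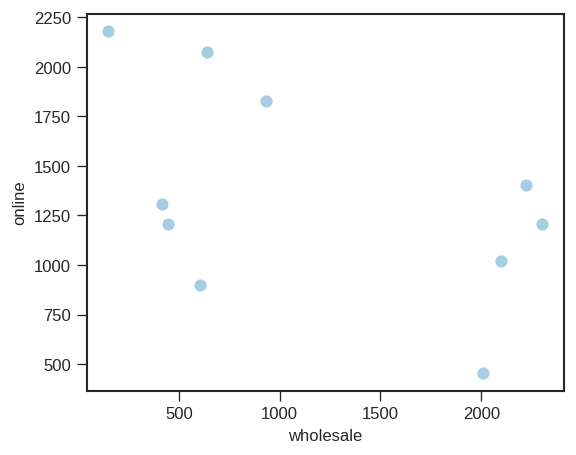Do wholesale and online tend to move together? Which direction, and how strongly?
Points are negatively correlated; moderate (|r| ≈ 0.5).

negative, moderate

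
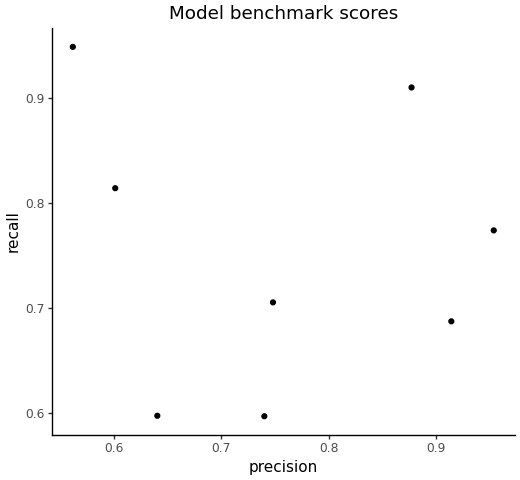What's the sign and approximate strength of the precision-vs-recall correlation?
Points are roughly uncorrelated; weak (|r| ≈ 0.1).

no clear correlation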